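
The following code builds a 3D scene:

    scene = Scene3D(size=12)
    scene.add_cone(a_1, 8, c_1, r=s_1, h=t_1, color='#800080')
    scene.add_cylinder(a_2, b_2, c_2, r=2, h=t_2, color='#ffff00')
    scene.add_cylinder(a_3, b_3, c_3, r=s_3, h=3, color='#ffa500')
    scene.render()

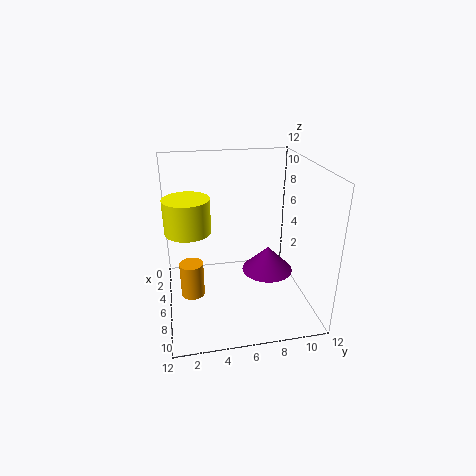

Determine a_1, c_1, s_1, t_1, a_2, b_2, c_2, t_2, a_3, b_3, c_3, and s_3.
a_1 = 8; c_1 = 4; s_1 = 2; t_1 = 2; a_2 = 4; b_2 = 2; c_2 = 6; t_2 = 3; a_3 = 6; b_3 = 2; c_3 = 1; s_3 = 1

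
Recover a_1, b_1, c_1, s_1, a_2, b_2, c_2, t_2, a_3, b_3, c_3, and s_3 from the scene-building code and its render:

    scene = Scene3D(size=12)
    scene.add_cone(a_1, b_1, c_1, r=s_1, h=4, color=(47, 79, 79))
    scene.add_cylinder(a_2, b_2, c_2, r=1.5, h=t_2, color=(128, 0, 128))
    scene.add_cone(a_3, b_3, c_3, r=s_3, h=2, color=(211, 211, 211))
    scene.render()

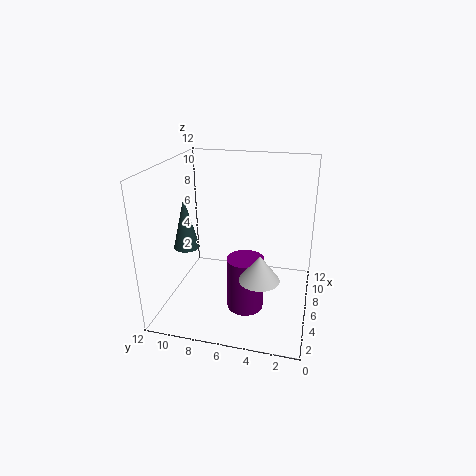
a_1 = 3.5
b_1 = 9.5
c_1 = 6
s_1 = 1
a_2 = 4.5
b_2 = 5
c_2 = 0.5
t_2 = 4.5
a_3 = 2.5
b_3 = 3.5
c_3 = 4.5
s_3 = 1.5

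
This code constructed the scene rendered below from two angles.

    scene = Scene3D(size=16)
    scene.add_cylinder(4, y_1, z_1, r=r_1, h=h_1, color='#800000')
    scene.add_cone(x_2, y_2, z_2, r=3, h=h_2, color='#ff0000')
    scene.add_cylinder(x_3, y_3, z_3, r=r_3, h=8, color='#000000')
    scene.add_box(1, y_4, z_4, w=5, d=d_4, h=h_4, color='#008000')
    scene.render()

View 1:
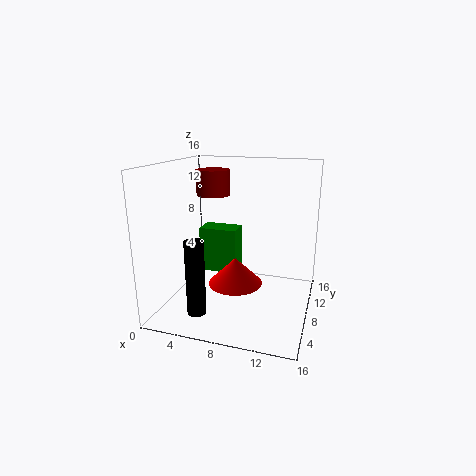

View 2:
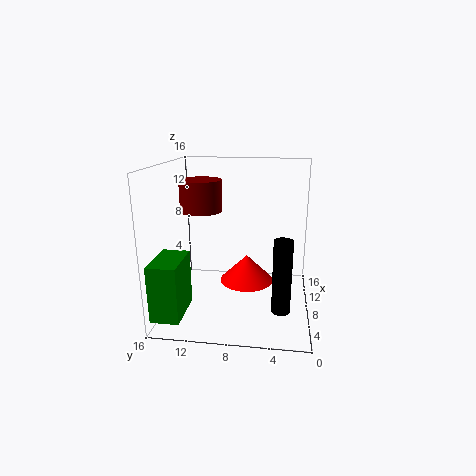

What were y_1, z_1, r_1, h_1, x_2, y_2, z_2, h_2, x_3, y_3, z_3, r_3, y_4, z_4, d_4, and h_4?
y_1 = 11
z_1 = 12
r_1 = 2
h_1 = 3
x_2 = 8
y_2 = 7
z_2 = 3
h_2 = 3
x_3 = 5
y_3 = 3
z_3 = 1
r_3 = 1
y_4 = 13
z_4 = 1
d_4 = 3
h_4 = 6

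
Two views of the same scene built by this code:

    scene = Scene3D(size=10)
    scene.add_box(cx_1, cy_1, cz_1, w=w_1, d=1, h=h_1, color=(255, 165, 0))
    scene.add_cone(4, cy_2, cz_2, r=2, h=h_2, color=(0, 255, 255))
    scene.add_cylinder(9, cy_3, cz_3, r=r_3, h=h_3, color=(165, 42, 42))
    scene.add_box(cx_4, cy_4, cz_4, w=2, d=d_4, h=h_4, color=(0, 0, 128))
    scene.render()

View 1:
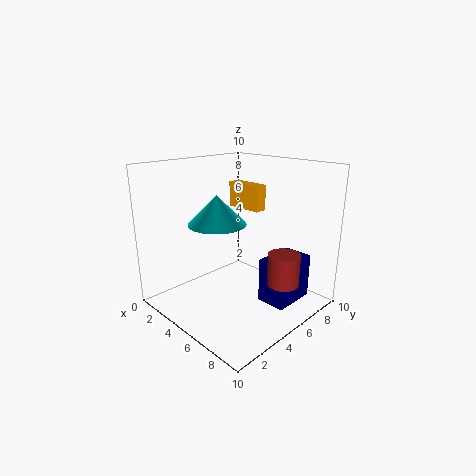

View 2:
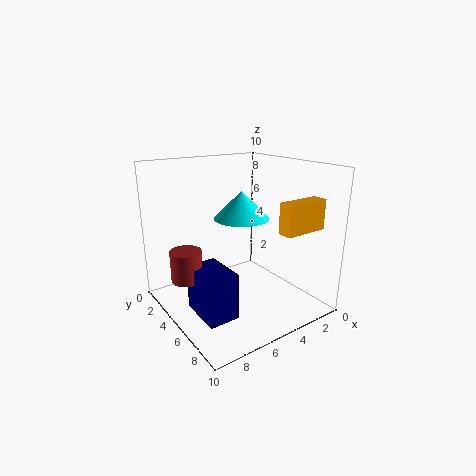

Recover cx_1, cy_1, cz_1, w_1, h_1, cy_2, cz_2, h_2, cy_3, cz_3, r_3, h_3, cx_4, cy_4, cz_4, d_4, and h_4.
cx_1 = 1
cy_1 = 8
cz_1 = 6
w_1 = 3
h_1 = 2
cy_2 = 4
cz_2 = 6
h_2 = 2
cy_3 = 5
cz_3 = 3
r_3 = 1
h_3 = 2
cx_4 = 7
cy_4 = 5
cz_4 = 1
d_4 = 3
h_4 = 3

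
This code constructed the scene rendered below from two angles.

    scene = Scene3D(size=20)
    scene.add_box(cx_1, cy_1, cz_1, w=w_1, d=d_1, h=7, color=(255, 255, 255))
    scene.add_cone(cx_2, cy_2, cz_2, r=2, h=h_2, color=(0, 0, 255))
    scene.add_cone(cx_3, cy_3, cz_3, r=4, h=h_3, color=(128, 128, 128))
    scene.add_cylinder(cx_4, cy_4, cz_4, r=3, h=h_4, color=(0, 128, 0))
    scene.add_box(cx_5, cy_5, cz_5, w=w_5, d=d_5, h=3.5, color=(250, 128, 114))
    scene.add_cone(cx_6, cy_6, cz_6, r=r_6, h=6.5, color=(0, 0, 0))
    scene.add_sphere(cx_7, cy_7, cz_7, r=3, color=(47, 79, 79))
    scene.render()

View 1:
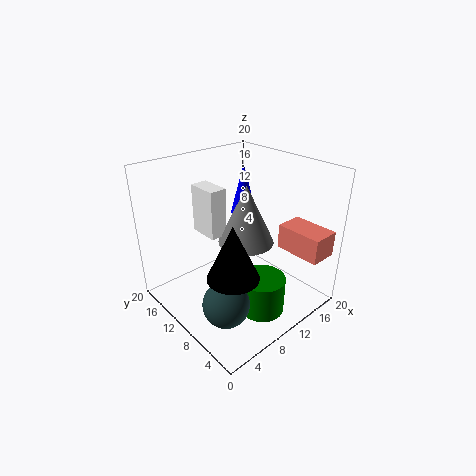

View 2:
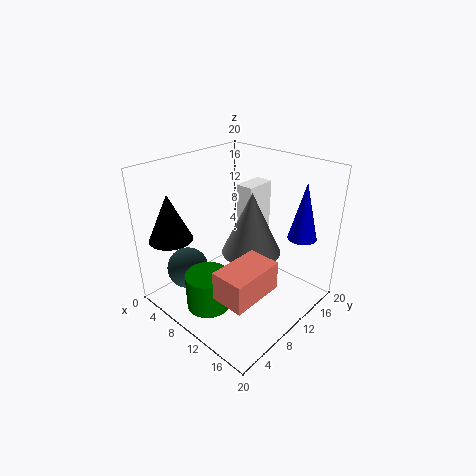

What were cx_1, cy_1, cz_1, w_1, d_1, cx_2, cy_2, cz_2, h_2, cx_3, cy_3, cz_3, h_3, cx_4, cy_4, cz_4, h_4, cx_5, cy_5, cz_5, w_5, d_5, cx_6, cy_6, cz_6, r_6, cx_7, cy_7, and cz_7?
cx_1 = 7.5; cy_1 = 12.5; cz_1 = 9.5; w_1 = 2.5; d_1 = 4.5; cx_2 = 16.5; cy_2 = 16; cz_2 = 10; h_2 = 8; cx_3 = 12; cy_3 = 10.5; cz_3 = 8.5; h_3 = 8.5; cx_4 = 9.5; cy_4 = 4.5; cz_4 = 1.5; h_4 = 5; cx_5 = 15; cy_5 = 0.5; cz_5 = 8; w_5 = 4; d_5 = 6.5; cx_6 = 3.5; cy_6 = 3.5; cz_6 = 10; r_6 = 3; cx_7 = 4; cy_7 = 5.5; cz_7 = 4.5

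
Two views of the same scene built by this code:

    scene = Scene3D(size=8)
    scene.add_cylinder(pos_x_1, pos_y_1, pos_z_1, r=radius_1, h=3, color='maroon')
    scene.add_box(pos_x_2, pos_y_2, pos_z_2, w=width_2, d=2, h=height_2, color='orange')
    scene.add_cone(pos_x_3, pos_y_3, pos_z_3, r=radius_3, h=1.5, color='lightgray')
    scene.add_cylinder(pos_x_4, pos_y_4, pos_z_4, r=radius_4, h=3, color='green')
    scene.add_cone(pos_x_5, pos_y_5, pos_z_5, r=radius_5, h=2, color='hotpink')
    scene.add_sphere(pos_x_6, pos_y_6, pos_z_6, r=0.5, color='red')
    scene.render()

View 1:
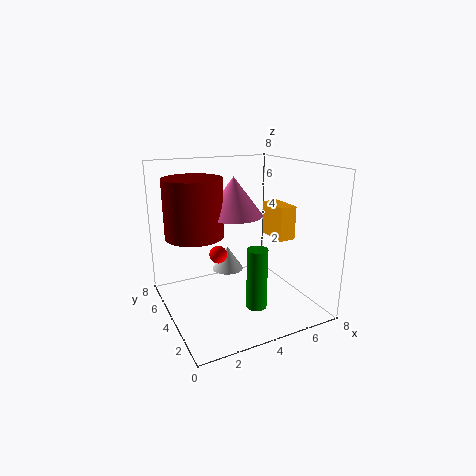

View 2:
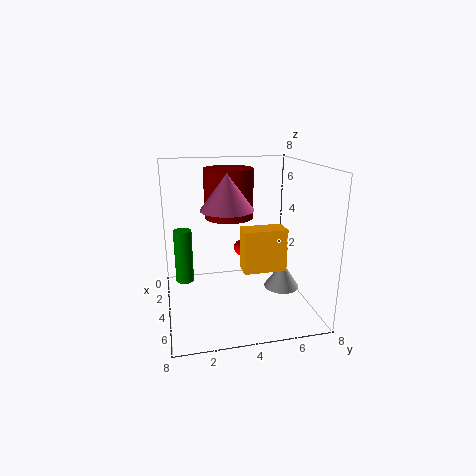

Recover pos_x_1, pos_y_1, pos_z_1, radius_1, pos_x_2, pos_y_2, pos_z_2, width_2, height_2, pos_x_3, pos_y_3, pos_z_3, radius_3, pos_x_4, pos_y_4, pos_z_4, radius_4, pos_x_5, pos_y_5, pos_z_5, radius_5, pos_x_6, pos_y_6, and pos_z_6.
pos_x_1 = 1.5, pos_y_1 = 4, pos_z_1 = 4.5, radius_1 = 1.5, pos_x_2 = 6.5, pos_y_2 = 3.5, pos_z_2 = 3.5, width_2 = 1, height_2 = 2, pos_x_3 = 4.5, pos_y_3 = 6.5, pos_z_3 = 1, radius_3 = 1, pos_x_4 = 3.5, pos_y_4 = 1, pos_z_4 = 1.5, radius_4 = 0.5, pos_x_5 = 3.5, pos_y_5 = 3.5, pos_z_5 = 5.5, radius_5 = 1.5, pos_x_6 = 3, pos_y_6 = 4.5, pos_z_6 = 3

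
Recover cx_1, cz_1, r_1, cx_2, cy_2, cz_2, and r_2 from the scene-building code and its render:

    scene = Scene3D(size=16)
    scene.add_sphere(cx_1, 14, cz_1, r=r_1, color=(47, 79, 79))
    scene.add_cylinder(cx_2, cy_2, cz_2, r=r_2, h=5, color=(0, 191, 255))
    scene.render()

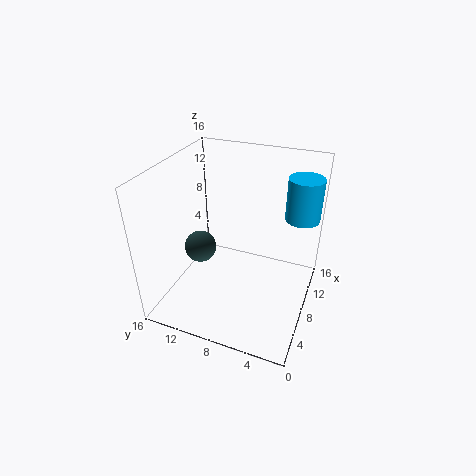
cx_1 = 10, cz_1 = 4, r_1 = 2, cx_2 = 13, cy_2 = 2, cz_2 = 9, r_2 = 2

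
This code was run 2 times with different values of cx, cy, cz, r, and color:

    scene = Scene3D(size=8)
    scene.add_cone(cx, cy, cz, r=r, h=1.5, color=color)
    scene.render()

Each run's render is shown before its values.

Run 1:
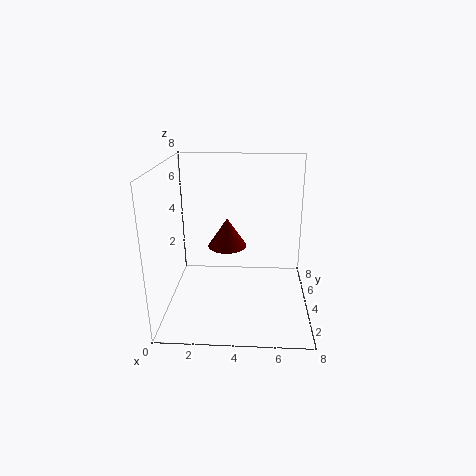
cx = 3.5; cy = 3; cz = 4; r = 1; color = 'maroon'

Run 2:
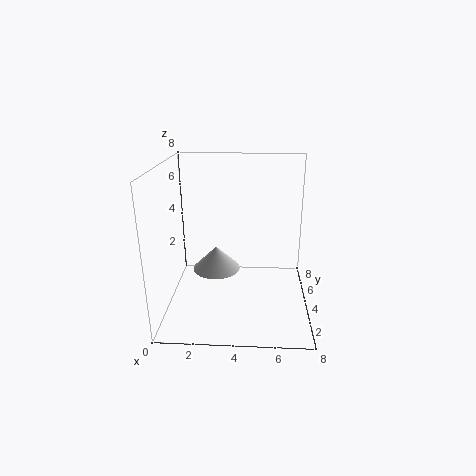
cx = 2.5; cy = 6; cz = 1; r = 1.5; color = 'lightgray'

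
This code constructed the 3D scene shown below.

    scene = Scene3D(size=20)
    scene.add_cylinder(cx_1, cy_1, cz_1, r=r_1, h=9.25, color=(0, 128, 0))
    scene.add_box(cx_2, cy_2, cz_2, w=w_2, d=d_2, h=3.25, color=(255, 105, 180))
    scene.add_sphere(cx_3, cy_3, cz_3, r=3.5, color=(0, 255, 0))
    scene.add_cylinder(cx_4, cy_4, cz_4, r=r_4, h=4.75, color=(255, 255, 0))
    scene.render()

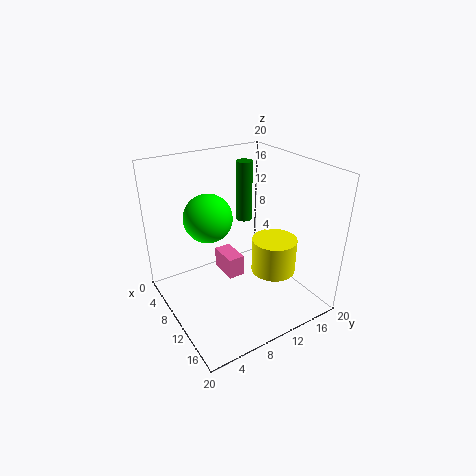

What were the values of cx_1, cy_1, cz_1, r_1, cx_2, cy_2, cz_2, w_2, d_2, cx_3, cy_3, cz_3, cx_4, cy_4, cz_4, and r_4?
cx_1 = 4.25, cy_1 = 14.75, cz_1 = 9.5, r_1 = 1.25, cx_2 = 4, cy_2 = 9.5, cz_2 = 2.25, w_2 = 4.5, d_2 = 2.5, cx_3 = 6, cy_3 = 7.5, cz_3 = 12, cx_4 = 14, cy_4 = 13.25, cz_4 = 6, r_4 = 3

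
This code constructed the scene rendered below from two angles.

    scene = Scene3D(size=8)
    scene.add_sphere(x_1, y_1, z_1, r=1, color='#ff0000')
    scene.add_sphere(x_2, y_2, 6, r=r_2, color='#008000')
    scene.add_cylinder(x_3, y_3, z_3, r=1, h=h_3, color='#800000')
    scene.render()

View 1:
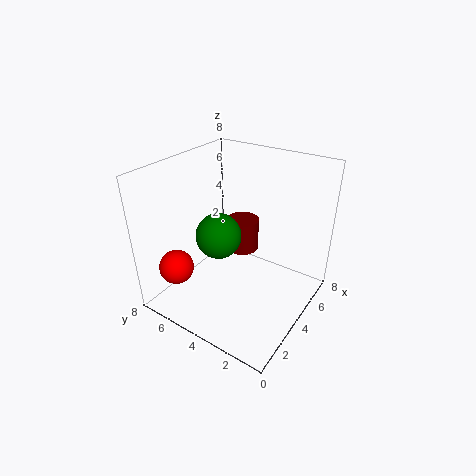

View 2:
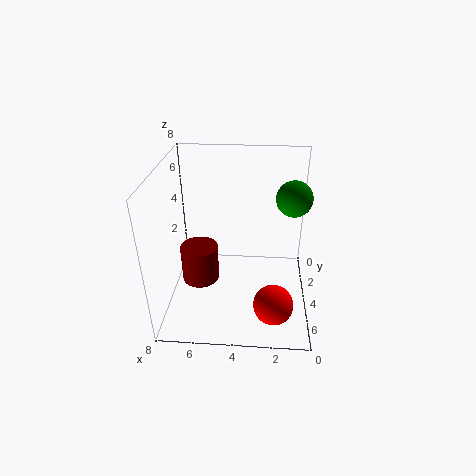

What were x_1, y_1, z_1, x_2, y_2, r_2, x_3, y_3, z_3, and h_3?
x_1 = 2, y_1 = 7, z_1 = 2, x_2 = 1, y_2 = 3, r_2 = 1, x_3 = 6, y_3 = 5, z_3 = 2, h_3 = 2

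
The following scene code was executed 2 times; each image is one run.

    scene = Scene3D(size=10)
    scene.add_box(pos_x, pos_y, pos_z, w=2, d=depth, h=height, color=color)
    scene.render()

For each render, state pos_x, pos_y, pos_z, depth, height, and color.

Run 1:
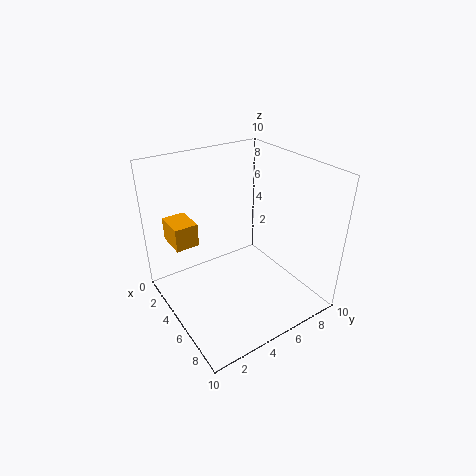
pos_x = 3; pos_y = 0.5; pos_z = 5.5; depth = 1.5; height = 1.5; color = 'orange'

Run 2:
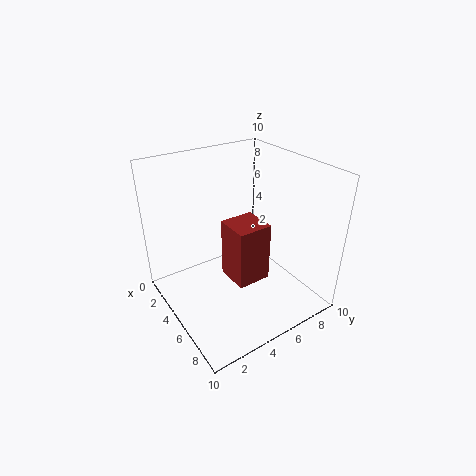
pos_x = 7; pos_y = 2.5; pos_z = 4.5; depth = 2; height = 3.5; color = 'brown'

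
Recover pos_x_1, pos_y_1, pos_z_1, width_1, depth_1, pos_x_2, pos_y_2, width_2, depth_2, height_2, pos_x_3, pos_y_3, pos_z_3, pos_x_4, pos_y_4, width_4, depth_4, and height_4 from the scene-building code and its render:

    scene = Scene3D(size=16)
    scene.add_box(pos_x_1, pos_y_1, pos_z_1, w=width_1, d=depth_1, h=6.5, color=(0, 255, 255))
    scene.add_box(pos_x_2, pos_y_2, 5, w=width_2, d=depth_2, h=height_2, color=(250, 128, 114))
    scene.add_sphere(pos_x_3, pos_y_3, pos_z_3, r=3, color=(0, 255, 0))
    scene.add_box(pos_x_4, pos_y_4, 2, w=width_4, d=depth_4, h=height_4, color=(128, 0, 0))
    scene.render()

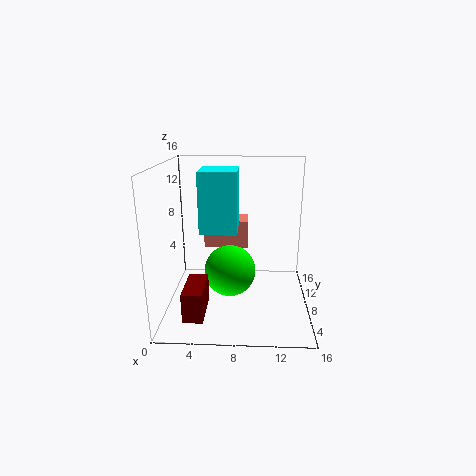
pos_x_1 = 4, pos_y_1 = 6, pos_z_1 = 9, width_1 = 4, depth_1 = 4.5, pos_x_2 = 3.5, pos_y_2 = 12.5, width_2 = 5.5, depth_2 = 3.5, height_2 = 3.5, pos_x_3 = 7, pos_y_3 = 9, pos_z_3 = 3.5, pos_x_4 = 3, pos_y_4 = 0.5, width_4 = 2, depth_4 = 4.5, height_4 = 3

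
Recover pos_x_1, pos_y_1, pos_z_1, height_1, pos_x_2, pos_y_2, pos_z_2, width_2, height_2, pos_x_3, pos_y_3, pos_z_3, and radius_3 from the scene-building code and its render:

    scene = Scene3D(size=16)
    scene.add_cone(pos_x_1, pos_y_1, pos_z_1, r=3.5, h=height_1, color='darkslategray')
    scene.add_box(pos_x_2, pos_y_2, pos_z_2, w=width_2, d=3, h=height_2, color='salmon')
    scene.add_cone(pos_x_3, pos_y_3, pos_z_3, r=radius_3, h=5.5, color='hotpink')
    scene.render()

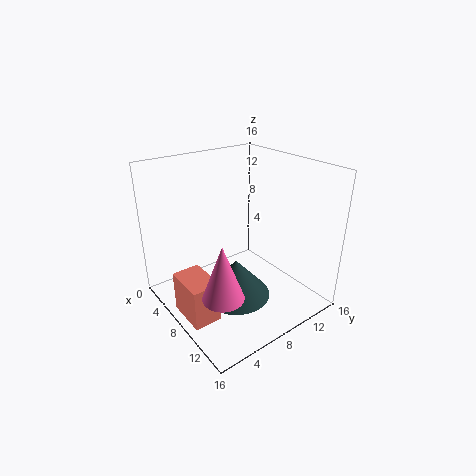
pos_x_1 = 11, pos_y_1 = 5.5, pos_z_1 = 3.5, height_1 = 4, pos_x_2 = 6.5, pos_y_2 = 0.5, pos_z_2 = 1, width_2 = 4.5, height_2 = 4.5, pos_x_3 = 13, pos_y_3 = 2.5, pos_z_3 = 5.5, radius_3 = 2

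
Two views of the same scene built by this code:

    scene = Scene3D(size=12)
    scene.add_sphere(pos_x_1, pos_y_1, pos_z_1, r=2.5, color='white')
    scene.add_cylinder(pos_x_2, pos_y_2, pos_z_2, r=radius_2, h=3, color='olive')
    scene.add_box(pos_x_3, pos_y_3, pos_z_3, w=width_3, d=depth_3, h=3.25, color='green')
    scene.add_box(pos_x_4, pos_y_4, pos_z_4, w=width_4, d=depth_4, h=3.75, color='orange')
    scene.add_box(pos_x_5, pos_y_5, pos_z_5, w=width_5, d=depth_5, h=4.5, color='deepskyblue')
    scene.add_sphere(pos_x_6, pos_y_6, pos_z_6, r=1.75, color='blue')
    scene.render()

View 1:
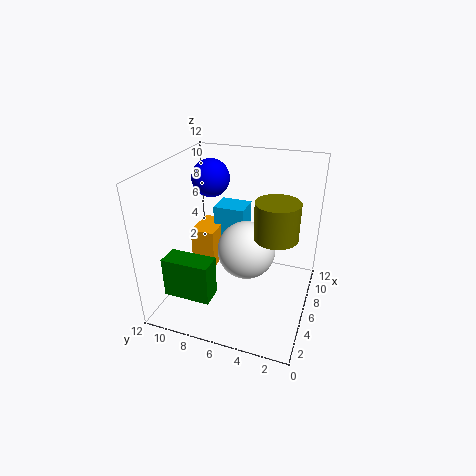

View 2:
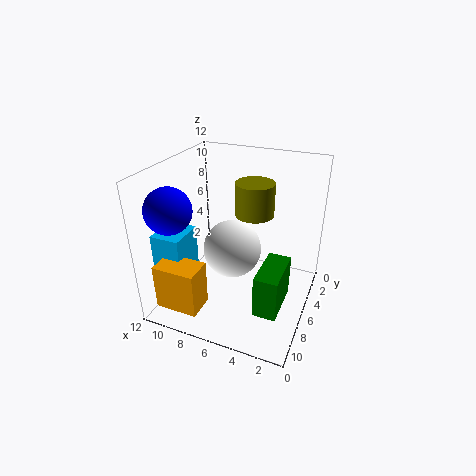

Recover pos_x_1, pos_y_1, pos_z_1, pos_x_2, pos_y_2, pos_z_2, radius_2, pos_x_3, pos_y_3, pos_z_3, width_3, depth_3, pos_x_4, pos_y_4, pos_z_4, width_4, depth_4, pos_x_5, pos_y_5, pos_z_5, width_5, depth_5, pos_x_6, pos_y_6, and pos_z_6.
pos_x_1 = 6.75; pos_y_1 = 5.5; pos_z_1 = 4.5; pos_x_2 = 5.75; pos_y_2 = 2.75; pos_z_2 = 6.75; radius_2 = 1.75; pos_x_3 = 1.25; pos_y_3 = 6.75; pos_z_3 = 2.5; width_3 = 1.75; depth_3 = 3.75; pos_x_4 = 7.5; pos_y_4 = 9; pos_z_4 = 1.25; width_4 = 3.5; depth_4 = 2.25; pos_x_5 = 9.5; pos_y_5 = 6.75; pos_z_5 = 2.25; width_5 = 2.5; depth_5 = 3; pos_x_6 = 9.75; pos_y_6 = 10; pos_z_6 = 9.5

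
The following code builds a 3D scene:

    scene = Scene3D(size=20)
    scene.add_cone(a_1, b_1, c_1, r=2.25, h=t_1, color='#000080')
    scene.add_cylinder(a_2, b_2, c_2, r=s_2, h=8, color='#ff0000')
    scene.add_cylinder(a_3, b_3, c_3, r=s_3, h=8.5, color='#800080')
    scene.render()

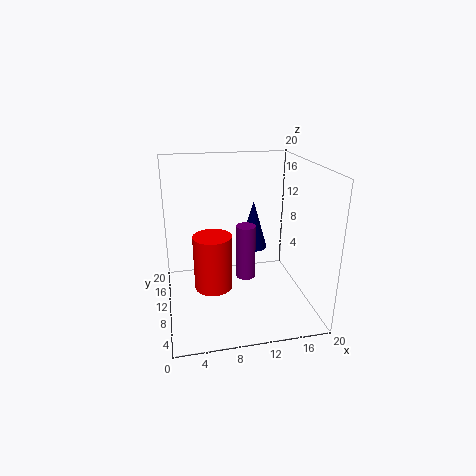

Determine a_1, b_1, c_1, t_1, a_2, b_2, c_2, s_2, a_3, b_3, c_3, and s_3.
a_1 = 14; b_1 = 16.75; c_1 = 5.25; t_1 = 7.75; a_2 = 6.5; b_2 = 10.75; c_2 = 2.25; s_2 = 2.75; a_3 = 12; b_3 = 13.5; c_3 = 1.75; s_3 = 1.5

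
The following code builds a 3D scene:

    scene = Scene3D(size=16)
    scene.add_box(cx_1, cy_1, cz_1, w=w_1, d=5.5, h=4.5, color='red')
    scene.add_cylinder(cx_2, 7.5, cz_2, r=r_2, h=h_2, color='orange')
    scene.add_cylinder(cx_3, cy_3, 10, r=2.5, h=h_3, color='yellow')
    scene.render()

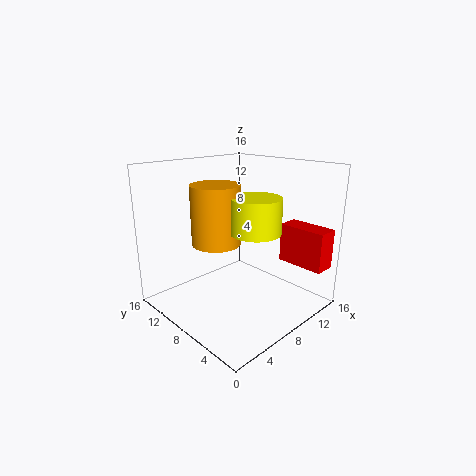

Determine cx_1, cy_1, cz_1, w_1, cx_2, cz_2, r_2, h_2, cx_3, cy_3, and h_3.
cx_1 = 13
cy_1 = 0.5
cz_1 = 4.5
w_1 = 2.5
cx_2 = 4.5
cz_2 = 8.5
r_2 = 2.5
h_2 = 6
cx_3 = 6.5
cy_3 = 4
h_3 = 3.5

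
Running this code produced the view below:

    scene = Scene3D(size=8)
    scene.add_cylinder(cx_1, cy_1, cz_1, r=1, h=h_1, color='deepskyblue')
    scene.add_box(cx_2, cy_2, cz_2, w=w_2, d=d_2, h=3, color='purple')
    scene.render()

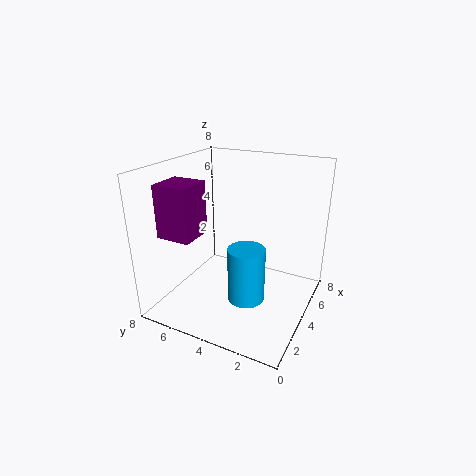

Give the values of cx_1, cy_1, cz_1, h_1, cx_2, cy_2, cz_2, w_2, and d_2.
cx_1 = 3
cy_1 = 3
cz_1 = 1
h_1 = 3
cx_2 = 2
cy_2 = 6
cz_2 = 4
w_2 = 2
d_2 = 2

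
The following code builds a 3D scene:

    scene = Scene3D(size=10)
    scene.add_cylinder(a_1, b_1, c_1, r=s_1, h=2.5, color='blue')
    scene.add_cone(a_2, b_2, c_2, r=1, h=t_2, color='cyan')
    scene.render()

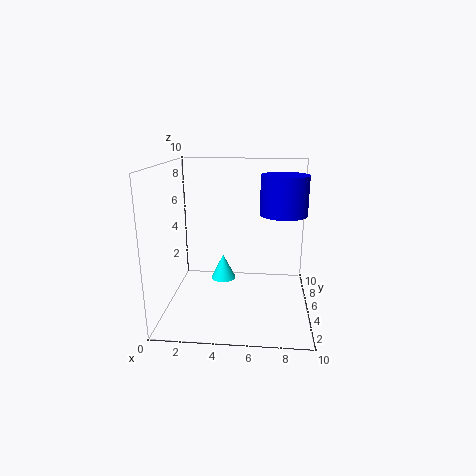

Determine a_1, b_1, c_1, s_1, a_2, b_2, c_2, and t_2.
a_1 = 8, b_1 = 4, c_1 = 7, s_1 = 1.5, a_2 = 3.5, b_2 = 8, c_2 = 0.5, t_2 = 2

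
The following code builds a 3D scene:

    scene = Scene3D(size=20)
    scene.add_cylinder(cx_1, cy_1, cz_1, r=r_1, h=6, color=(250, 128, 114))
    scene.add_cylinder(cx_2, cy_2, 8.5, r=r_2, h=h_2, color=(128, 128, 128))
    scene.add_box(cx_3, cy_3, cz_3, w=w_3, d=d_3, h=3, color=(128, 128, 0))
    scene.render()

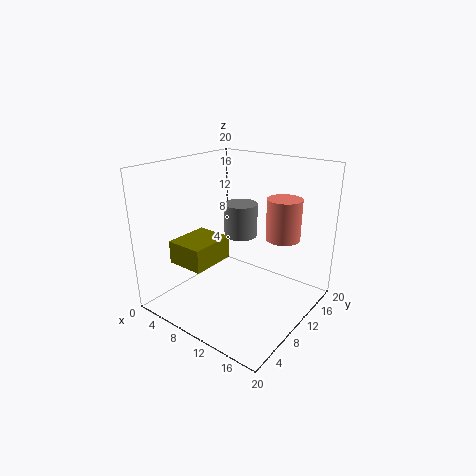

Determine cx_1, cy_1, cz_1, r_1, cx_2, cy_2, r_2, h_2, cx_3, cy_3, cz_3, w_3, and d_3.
cx_1 = 14, cy_1 = 15.5, cz_1 = 9, r_1 = 2.5, cx_2 = 7.5, cy_2 = 14, r_2 = 2.5, h_2 = 5, cx_3 = 5, cy_3 = 2, cz_3 = 8, w_3 = 5, d_3 = 6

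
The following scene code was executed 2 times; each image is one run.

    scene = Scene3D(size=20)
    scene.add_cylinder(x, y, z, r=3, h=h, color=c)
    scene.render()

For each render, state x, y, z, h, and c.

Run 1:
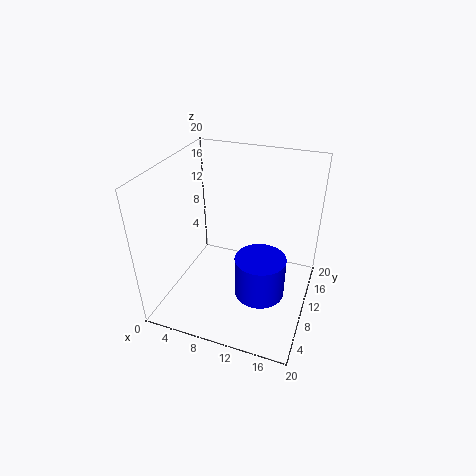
x = 15; y = 4; z = 7; h = 5; c = 'blue'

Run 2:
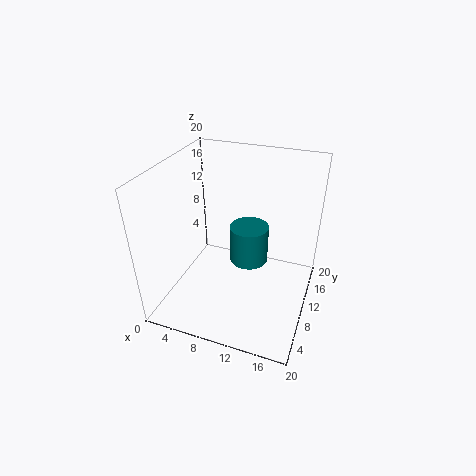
x = 10; y = 15; z = 3; h = 6; c = 'teal'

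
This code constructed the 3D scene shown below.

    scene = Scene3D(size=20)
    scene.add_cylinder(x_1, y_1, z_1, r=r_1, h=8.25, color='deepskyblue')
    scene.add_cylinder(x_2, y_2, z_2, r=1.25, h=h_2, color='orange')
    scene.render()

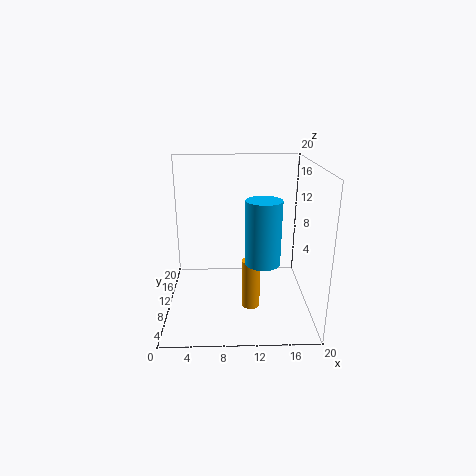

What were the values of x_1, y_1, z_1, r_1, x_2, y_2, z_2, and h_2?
x_1 = 13, y_1 = 5.75, z_1 = 8.25, r_1 = 2.25, x_2 = 11.75, y_2 = 8, z_2 = 0.5, h_2 = 7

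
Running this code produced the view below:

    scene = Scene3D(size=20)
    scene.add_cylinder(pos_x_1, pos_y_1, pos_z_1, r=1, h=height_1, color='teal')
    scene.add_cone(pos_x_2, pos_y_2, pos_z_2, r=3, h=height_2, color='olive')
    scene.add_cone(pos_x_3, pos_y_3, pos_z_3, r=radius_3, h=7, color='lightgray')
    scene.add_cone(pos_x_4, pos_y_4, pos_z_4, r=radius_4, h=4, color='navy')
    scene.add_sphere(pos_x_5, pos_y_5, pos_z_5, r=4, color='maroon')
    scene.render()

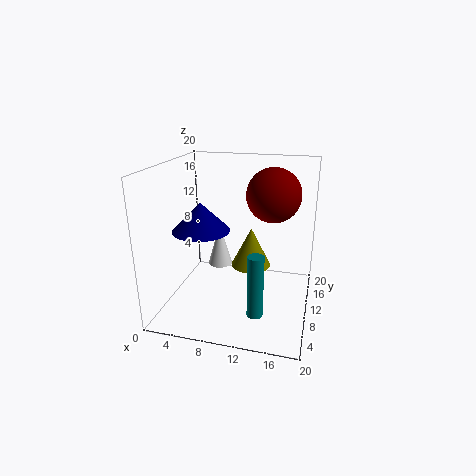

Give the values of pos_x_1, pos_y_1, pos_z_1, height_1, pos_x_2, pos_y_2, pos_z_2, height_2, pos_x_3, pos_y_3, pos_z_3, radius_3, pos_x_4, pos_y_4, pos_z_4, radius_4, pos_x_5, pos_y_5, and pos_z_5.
pos_x_1 = 14
pos_y_1 = 3
pos_z_1 = 3
height_1 = 8
pos_x_2 = 11
pos_y_2 = 14
pos_z_2 = 4
height_2 = 6
pos_x_3 = 5
pos_y_3 = 17
pos_z_3 = 2
radius_3 = 2
pos_x_4 = 5
pos_y_4 = 9
pos_z_4 = 11
radius_4 = 4
pos_x_5 = 14
pos_y_5 = 15
pos_z_5 = 15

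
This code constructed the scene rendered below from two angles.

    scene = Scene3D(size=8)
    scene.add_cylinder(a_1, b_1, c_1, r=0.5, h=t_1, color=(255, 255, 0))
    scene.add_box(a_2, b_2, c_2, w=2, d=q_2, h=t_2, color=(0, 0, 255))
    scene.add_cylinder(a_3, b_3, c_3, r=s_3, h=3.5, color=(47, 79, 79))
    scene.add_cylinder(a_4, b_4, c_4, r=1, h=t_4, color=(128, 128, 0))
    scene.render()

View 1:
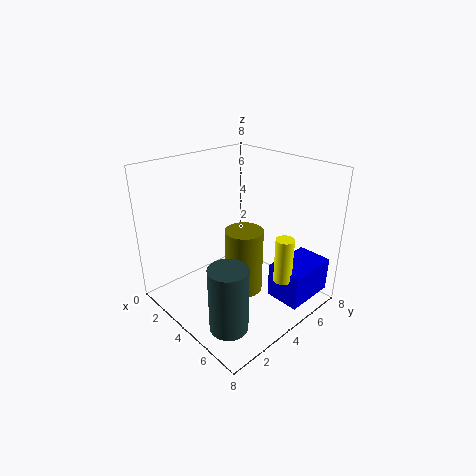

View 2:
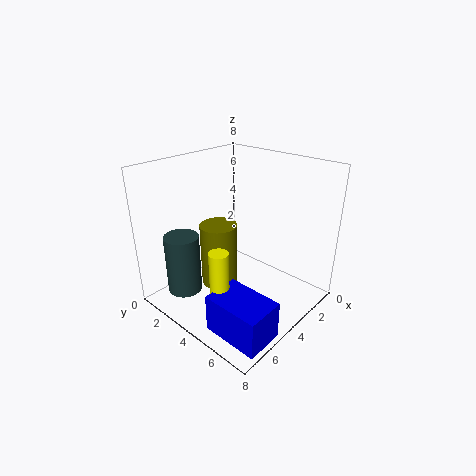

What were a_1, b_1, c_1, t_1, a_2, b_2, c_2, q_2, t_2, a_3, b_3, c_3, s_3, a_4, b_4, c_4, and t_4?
a_1 = 6.5; b_1 = 5; c_1 = 2; t_1 = 2.5; a_2 = 5.5; b_2 = 5; c_2 = 0.5; q_2 = 3; t_2 = 2; a_3 = 6; b_3 = 1.5; c_3 = 0.5; s_3 = 1; a_4 = 5; b_4 = 3.5; c_4 = 1.5; t_4 = 3.5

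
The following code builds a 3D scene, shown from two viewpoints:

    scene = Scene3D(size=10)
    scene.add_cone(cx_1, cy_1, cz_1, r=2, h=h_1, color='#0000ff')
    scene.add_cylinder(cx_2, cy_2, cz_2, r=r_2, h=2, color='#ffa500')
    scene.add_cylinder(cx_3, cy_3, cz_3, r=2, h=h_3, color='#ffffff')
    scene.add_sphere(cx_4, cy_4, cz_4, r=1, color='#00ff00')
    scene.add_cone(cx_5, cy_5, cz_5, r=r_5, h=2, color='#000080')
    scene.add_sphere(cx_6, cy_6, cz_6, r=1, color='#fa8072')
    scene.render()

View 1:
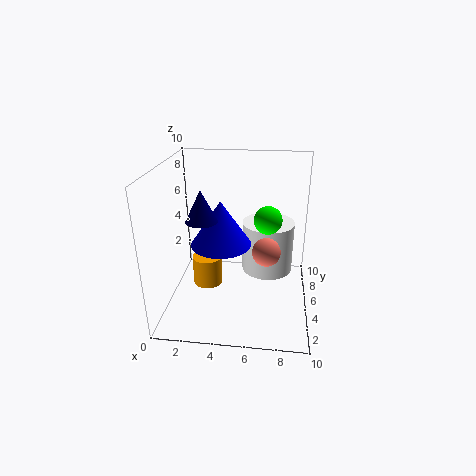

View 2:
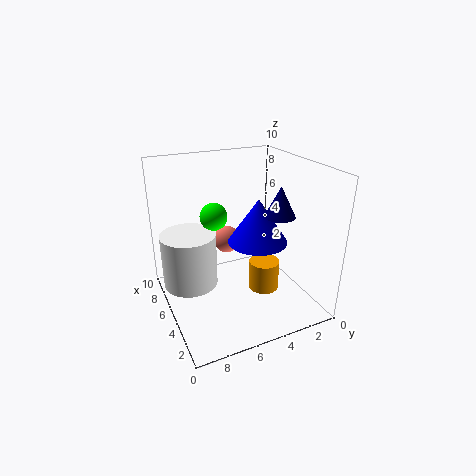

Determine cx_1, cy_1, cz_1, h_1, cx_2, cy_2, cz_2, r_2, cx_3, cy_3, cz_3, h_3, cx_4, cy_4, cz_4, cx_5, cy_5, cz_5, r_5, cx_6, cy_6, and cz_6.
cx_1 = 4, cy_1 = 4, cz_1 = 5, h_1 = 3, cx_2 = 3, cy_2 = 4, cz_2 = 2, r_2 = 1, cx_3 = 7, cy_3 = 8, cz_3 = 1, h_3 = 4, cx_4 = 7, cy_4 = 6, cz_4 = 6, cx_5 = 3, cy_5 = 3, cz_5 = 7, r_5 = 1, cx_6 = 7, cy_6 = 5, cz_6 = 4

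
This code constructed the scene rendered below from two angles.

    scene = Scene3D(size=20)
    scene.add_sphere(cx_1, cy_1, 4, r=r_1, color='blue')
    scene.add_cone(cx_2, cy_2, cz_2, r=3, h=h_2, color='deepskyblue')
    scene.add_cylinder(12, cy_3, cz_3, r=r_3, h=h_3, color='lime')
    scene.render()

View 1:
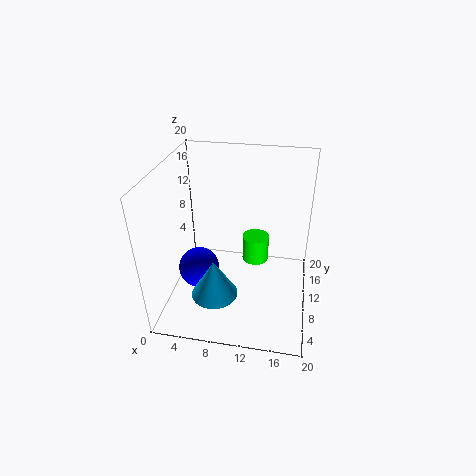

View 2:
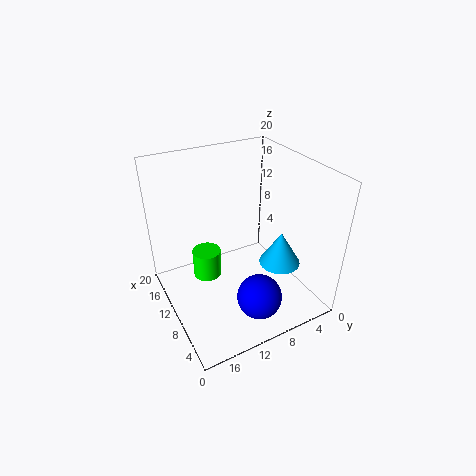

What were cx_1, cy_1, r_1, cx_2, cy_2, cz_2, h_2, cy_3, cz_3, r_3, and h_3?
cx_1 = 4; cy_1 = 10; r_1 = 3; cx_2 = 8; cy_2 = 4; cz_2 = 5; h_2 = 5; cy_3 = 14; cz_3 = 4; r_3 = 2; h_3 = 4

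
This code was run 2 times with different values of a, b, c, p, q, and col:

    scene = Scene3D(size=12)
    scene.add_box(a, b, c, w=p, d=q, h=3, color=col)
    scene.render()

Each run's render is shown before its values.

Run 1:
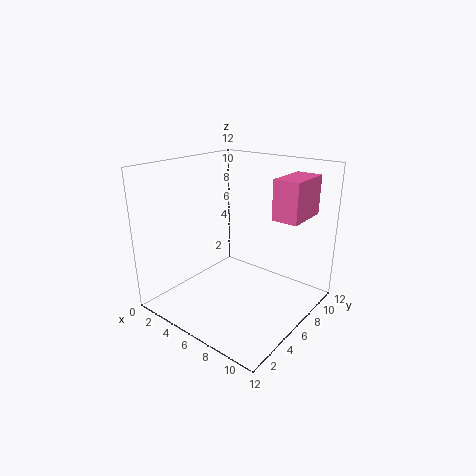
a = 9.5
b = 5.5
c = 8.5
p = 2
q = 3.5
col = 'hotpink'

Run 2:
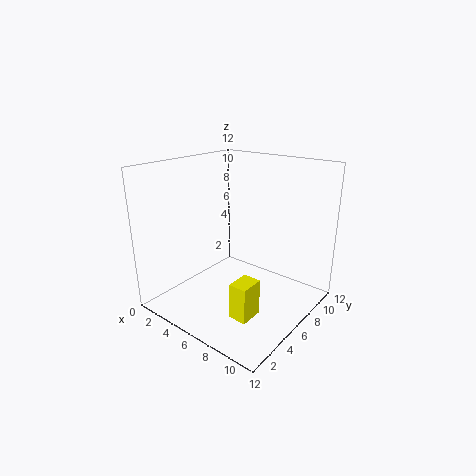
a = 7.5
b = 3
c = 0.5
p = 1.5
q = 2
col = 'yellow'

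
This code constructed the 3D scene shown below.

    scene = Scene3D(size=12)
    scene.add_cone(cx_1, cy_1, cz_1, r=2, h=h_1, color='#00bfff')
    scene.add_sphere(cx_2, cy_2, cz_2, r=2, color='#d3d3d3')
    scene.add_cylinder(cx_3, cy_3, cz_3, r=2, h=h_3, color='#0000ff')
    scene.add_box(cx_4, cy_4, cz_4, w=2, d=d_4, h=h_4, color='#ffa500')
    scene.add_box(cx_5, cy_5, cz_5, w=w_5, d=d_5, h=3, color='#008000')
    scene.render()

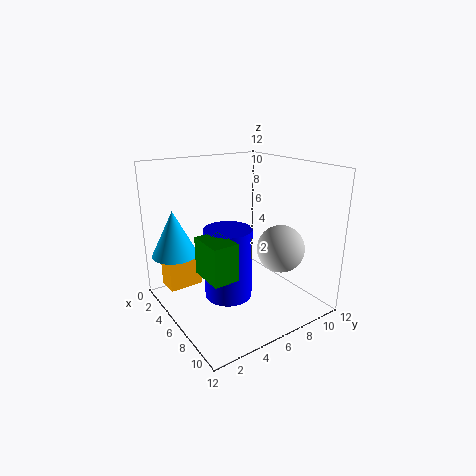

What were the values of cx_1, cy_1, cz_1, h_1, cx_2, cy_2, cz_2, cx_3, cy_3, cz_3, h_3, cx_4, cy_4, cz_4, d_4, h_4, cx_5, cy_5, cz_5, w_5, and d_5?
cx_1 = 2; cy_1 = 2; cz_1 = 4; h_1 = 4; cx_2 = 8; cy_2 = 9; cz_2 = 5; cx_3 = 6; cy_3 = 5; cz_3 = 1; h_3 = 6; cx_4 = 1; cy_4 = 1; cz_4 = 1; d_4 = 3; h_4 = 3; cx_5 = 6; cy_5 = 2; cz_5 = 4; w_5 = 3; d_5 = 2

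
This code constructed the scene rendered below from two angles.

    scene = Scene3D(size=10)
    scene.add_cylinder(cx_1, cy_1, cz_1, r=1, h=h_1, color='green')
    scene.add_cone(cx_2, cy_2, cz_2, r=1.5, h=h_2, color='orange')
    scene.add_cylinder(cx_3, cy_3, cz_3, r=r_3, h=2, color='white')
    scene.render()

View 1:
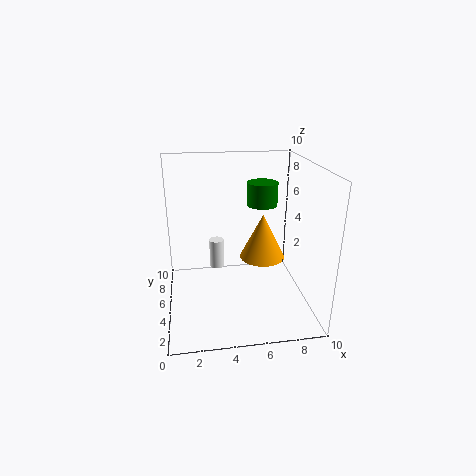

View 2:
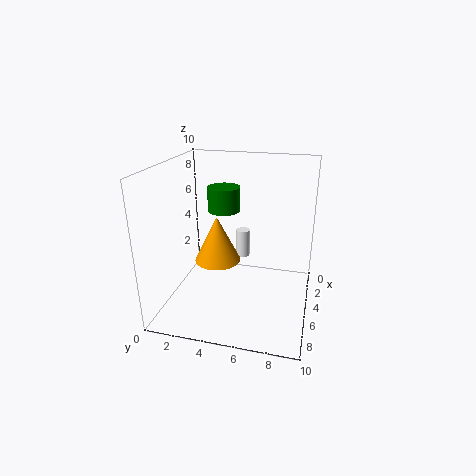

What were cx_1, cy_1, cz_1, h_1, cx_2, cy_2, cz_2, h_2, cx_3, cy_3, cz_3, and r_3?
cx_1 = 6.5, cy_1 = 4.5, cz_1 = 7.5, h_1 = 1.5, cx_2 = 6.5, cy_2 = 4, cz_2 = 4, h_2 = 3, cx_3 = 3.5, cy_3 = 5, cz_3 = 3, r_3 = 0.5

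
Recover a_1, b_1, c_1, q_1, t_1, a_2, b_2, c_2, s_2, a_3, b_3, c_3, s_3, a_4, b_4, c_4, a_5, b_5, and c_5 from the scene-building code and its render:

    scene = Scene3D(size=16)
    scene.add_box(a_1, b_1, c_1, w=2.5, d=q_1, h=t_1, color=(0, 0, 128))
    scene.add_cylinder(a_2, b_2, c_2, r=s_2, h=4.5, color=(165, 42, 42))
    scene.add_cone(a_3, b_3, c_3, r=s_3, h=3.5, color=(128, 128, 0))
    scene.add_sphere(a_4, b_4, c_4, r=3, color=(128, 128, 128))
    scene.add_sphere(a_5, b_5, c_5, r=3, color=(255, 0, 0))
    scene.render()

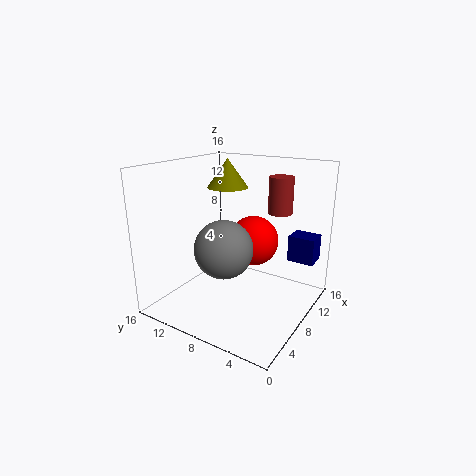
a_1 = 11.5; b_1 = 0.5; c_1 = 5; q_1 = 3; t_1 = 3; a_2 = 14.5; b_2 = 6; c_2 = 9.5; s_2 = 1.5; a_3 = 12; b_3 = 12; c_3 = 12.5; s_3 = 2.5; a_4 = 4.5; b_4 = 7.5; c_4 = 8; a_5 = 11.5; b_5 = 8; c_5 = 6.5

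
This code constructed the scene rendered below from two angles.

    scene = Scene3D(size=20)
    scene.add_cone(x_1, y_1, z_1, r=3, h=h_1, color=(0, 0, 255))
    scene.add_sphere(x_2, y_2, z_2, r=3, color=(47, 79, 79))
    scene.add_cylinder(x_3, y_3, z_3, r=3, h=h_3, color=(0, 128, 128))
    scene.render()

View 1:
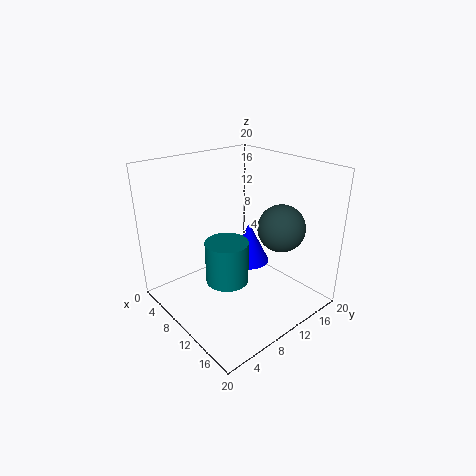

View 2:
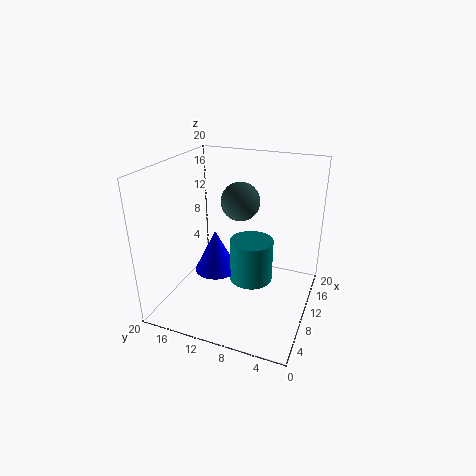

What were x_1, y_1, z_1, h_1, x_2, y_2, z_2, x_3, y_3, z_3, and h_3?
x_1 = 9
y_1 = 13
z_1 = 5
h_1 = 6
x_2 = 16
y_2 = 12
z_2 = 13
x_3 = 10
y_3 = 8
z_3 = 4
h_3 = 6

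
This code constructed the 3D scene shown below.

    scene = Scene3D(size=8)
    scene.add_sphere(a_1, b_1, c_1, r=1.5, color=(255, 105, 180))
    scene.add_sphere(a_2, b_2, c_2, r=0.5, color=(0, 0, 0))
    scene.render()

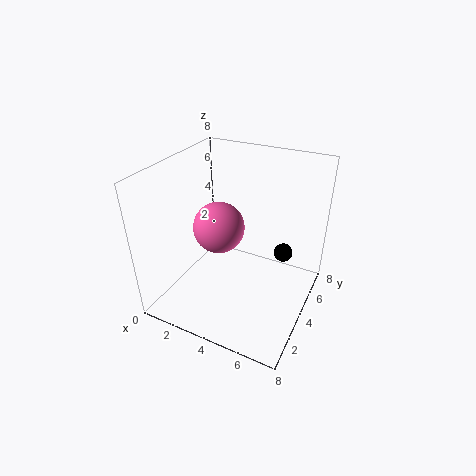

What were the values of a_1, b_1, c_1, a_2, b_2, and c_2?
a_1 = 2.5, b_1 = 4.5, c_1 = 4, a_2 = 6.5, b_2 = 4.5, c_2 = 3.5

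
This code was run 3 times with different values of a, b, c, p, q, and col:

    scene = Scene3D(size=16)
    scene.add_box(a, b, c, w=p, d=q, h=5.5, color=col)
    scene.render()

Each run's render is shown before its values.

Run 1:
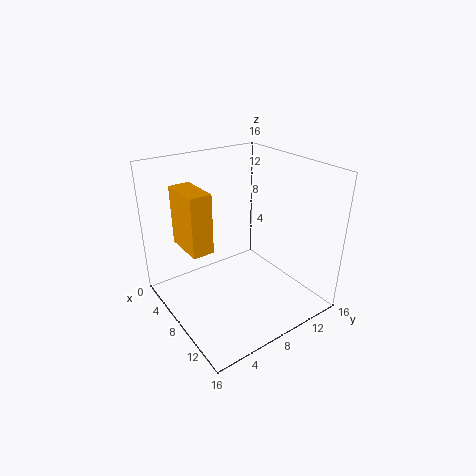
a = 8, b = 0.5, c = 10, p = 4, q = 2, col = 'orange'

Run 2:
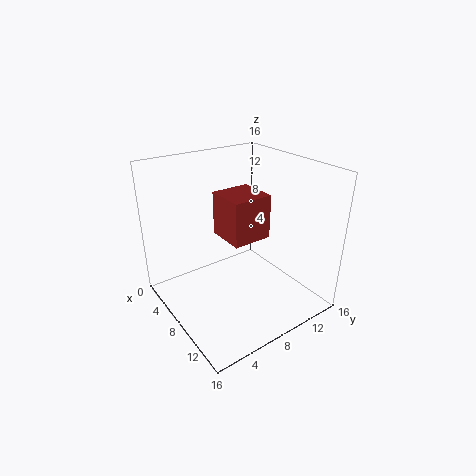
a = 2, b = 8.5, c = 6, p = 5, q = 5, col = 'brown'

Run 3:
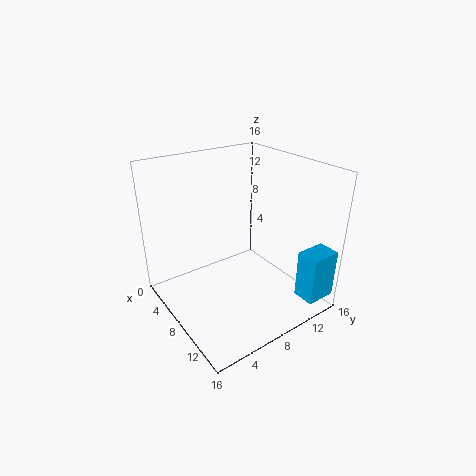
a = 13, b = 12.5, c = 1.5, p = 2.5, q = 3.5, col = 'deepskyblue'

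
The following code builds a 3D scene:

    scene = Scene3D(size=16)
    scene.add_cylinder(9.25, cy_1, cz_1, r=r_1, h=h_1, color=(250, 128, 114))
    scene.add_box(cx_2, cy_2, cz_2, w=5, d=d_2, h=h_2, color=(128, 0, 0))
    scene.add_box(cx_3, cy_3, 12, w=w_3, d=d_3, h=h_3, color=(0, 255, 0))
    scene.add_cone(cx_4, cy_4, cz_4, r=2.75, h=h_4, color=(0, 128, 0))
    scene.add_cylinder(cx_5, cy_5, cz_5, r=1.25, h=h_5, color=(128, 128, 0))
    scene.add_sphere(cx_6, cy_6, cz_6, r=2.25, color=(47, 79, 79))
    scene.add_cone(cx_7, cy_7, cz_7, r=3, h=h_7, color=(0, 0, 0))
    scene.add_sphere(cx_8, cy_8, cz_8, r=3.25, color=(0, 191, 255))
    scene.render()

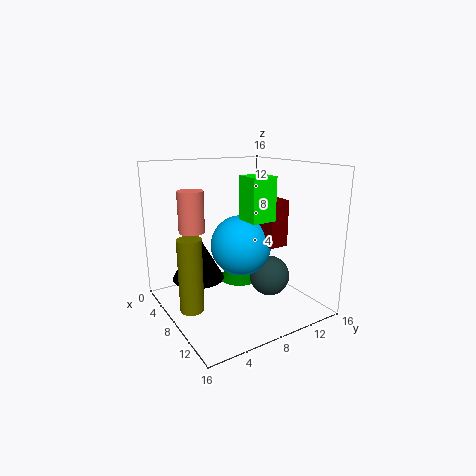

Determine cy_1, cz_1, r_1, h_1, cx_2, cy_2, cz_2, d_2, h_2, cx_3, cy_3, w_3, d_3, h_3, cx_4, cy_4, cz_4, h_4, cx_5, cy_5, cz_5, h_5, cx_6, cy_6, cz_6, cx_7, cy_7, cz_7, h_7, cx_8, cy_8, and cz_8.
cy_1 = 2, cz_1 = 10, r_1 = 1.25, h_1 = 4, cx_2 = 7.75, cy_2 = 9, cz_2 = 8, d_2 = 2, h_2 = 4.75, cx_3 = 13.75, cy_3 = 4.5, w_3 = 2.25, d_3 = 2.25, h_3 = 3.75, cx_4 = 2.75, cy_4 = 11.5, cz_4 = 0.25, h_4 = 2.5, cx_5 = 9, cy_5 = 1.75, cz_5 = 1.5, h_5 = 7.75, cx_6 = 10, cy_6 = 11, cz_6 = 3.5, cx_7 = 4.75, cy_7 = 4.5, cz_7 = 2.75, h_7 = 5.5, cx_8 = 9, cy_8 = 7.75, cz_8 = 7.5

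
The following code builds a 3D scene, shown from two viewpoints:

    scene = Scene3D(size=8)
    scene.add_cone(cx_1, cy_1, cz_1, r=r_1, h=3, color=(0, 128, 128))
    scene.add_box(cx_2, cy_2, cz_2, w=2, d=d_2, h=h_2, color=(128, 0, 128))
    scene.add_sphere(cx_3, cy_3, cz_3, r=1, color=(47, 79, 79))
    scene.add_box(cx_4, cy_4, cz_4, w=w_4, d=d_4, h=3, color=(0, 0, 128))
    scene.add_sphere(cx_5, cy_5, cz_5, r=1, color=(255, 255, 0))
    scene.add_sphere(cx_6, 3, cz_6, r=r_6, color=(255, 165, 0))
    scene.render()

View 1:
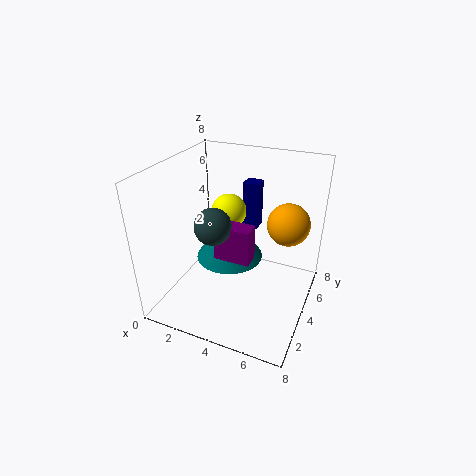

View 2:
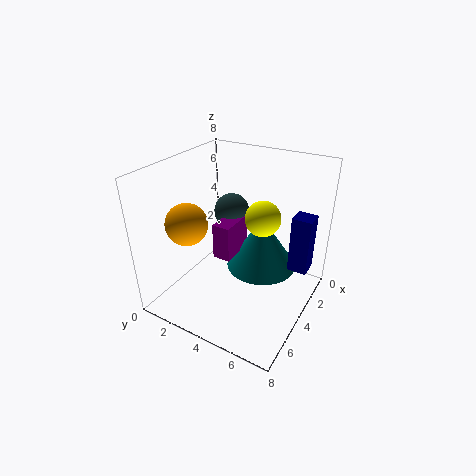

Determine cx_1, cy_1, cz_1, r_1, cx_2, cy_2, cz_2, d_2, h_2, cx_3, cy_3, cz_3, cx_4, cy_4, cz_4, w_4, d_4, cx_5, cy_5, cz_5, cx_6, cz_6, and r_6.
cx_1 = 3; cy_1 = 5; cz_1 = 2; r_1 = 2; cx_2 = 3; cy_2 = 3; cz_2 = 3; d_2 = 1; h_2 = 2; cx_3 = 3; cy_3 = 3; cz_3 = 5; cx_4 = 3; cy_4 = 7; cz_4 = 3; w_4 = 1; d_4 = 1; cx_5 = 3; cy_5 = 5; cz_5 = 5; cx_6 = 7; cz_6 = 6; r_6 = 1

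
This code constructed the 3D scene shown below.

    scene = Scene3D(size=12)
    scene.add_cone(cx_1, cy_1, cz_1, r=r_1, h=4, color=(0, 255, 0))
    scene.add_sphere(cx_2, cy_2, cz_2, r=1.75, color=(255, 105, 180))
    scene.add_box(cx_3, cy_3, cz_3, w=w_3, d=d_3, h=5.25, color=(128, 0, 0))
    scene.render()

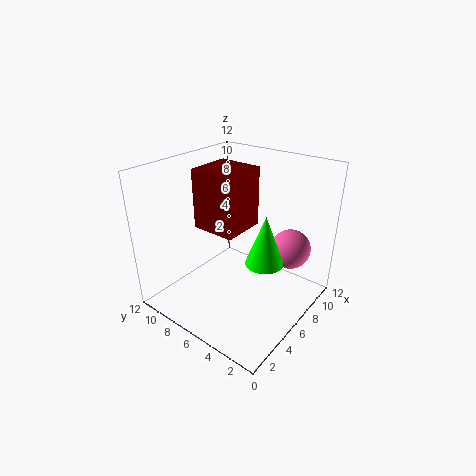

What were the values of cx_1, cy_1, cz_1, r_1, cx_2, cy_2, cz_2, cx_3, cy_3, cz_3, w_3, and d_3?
cx_1 = 5.5, cy_1 = 3, cz_1 = 5, r_1 = 1.5, cx_2 = 9.75, cy_2 = 3, cz_2 = 4.25, cx_3 = 5.25, cy_3 = 6.25, cz_3 = 6, w_3 = 4, d_3 = 4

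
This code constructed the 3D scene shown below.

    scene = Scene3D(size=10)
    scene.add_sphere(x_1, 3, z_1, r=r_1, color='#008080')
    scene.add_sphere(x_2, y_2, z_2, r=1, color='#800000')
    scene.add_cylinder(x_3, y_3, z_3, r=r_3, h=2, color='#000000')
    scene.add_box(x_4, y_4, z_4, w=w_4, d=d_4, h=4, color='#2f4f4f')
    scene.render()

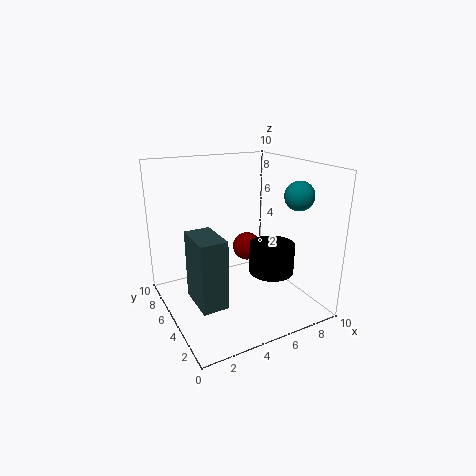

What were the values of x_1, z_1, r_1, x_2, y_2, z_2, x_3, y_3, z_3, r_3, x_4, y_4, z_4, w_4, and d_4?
x_1 = 8.5, z_1 = 8, r_1 = 1, x_2 = 6, y_2 = 5.5, z_2 = 4, x_3 = 6.5, y_3 = 3, z_3 = 3, r_3 = 1.5, x_4 = 0.5, y_4 = 0.5, z_4 = 3, w_4 = 1.5, d_4 = 2.5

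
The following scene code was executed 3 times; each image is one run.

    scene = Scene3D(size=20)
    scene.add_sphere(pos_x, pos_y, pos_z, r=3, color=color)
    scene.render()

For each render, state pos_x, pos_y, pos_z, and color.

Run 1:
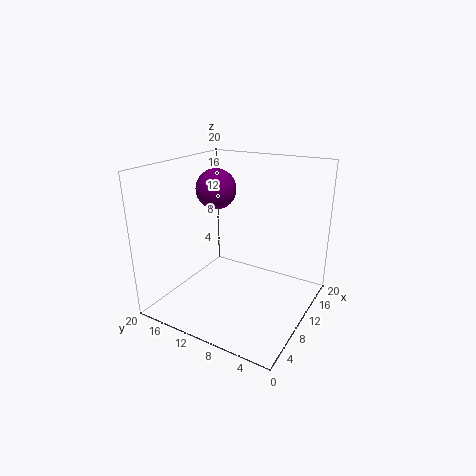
pos_x = 13, pos_y = 15.5, pos_z = 15.5, color = 'purple'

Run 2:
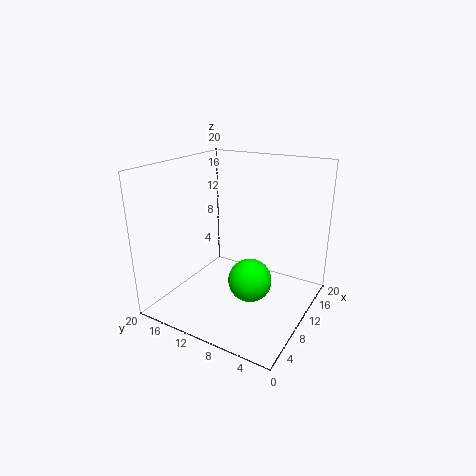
pos_x = 9, pos_y = 7.5, pos_z = 4.5, color = 'lime'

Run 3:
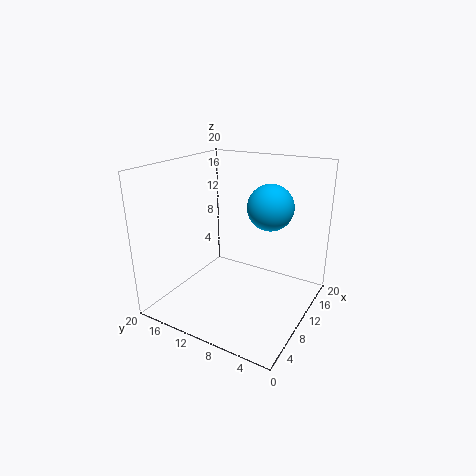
pos_x = 10.5, pos_y = 5.5, pos_z = 15, color = 'deepskyblue'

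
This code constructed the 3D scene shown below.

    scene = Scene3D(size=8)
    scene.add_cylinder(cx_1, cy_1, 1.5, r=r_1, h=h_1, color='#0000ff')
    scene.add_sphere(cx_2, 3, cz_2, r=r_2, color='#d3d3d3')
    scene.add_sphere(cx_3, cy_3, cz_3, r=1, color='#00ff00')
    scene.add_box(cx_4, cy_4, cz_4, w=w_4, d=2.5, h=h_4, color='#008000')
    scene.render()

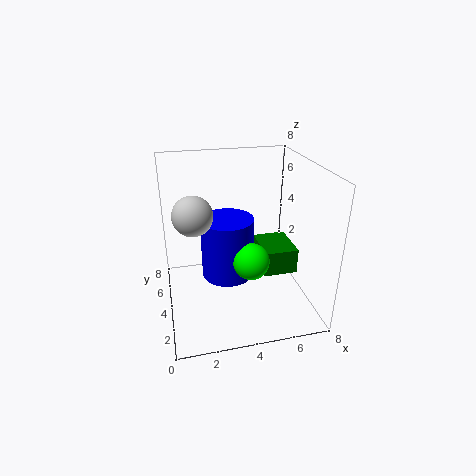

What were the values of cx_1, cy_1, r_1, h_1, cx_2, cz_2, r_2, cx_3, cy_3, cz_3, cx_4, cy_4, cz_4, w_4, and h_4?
cx_1 = 3.5, cy_1 = 4.5, r_1 = 1.5, h_1 = 3.5, cx_2 = 1.5, cz_2 = 6, r_2 = 1, cx_3 = 4.5, cy_3 = 3, cz_3 = 3, cx_4 = 5.5, cy_4 = 3.5, cz_4 = 1.5, w_4 = 2, h_4 = 1.5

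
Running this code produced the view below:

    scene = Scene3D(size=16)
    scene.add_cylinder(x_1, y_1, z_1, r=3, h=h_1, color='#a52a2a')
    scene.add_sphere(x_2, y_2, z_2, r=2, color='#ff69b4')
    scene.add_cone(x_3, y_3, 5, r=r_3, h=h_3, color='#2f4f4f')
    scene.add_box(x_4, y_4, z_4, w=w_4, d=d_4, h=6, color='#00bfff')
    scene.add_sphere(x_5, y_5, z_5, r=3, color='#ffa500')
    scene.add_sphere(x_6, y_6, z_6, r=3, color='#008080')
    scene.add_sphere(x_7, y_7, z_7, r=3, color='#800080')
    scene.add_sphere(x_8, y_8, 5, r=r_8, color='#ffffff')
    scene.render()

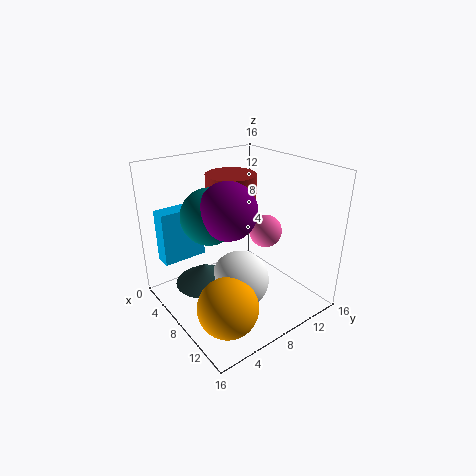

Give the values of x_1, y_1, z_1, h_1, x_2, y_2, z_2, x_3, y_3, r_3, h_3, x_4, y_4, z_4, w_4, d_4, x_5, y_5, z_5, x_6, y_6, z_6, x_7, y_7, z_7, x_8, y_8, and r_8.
x_1 = 4; y_1 = 10; z_1 = 10; h_1 = 4; x_2 = 7; y_2 = 13; z_2 = 7; x_3 = 9; y_3 = 3; r_3 = 3; h_3 = 2; x_4 = 2; y_4 = 1; z_4 = 5; w_4 = 2; d_4 = 5; x_5 = 13; y_5 = 3; z_5 = 4; x_6 = 7; y_6 = 5; z_6 = 11; x_7 = 9; y_7 = 6; z_7 = 12; x_8 = 11; y_8 = 6; r_8 = 3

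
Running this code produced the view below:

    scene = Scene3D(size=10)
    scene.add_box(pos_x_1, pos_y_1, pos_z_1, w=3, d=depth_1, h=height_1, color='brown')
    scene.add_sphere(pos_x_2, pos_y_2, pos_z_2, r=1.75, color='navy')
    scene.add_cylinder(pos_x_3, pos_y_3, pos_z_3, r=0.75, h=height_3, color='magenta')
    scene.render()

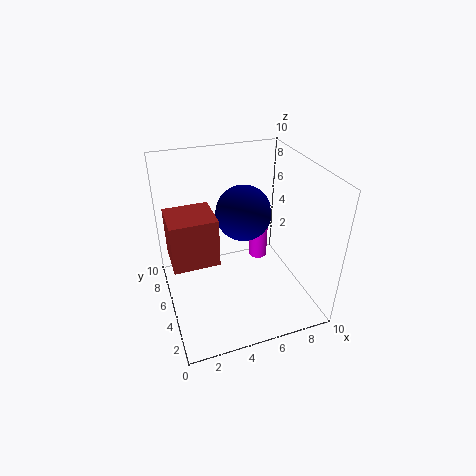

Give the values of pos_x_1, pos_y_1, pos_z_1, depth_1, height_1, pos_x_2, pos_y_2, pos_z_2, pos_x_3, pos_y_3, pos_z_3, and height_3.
pos_x_1 = 0.25; pos_y_1 = 3.5; pos_z_1 = 4.25; depth_1 = 2.75; height_1 = 3.25; pos_x_2 = 5; pos_y_2 = 4; pos_z_2 = 7.5; pos_x_3 = 8; pos_y_3 = 8.25; pos_z_3 = 0.75; height_3 = 2.75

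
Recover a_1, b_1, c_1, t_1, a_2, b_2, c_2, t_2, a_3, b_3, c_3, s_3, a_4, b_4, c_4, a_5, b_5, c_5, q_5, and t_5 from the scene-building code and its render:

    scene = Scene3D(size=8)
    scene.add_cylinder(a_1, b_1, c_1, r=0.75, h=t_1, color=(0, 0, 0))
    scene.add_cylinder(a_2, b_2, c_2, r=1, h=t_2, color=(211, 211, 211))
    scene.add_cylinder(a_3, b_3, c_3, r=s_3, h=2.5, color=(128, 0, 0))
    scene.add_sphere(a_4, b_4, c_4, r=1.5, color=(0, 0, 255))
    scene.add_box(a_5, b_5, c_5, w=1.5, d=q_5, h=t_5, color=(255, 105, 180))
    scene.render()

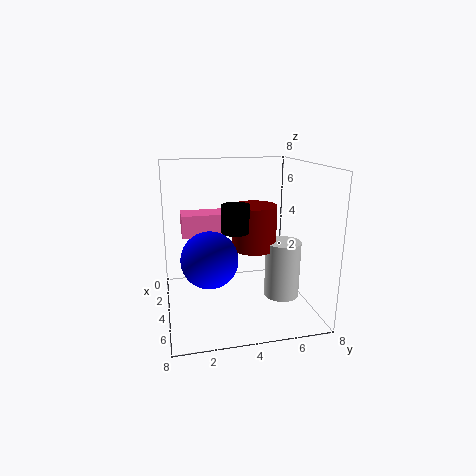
a_1 = 4.5
b_1 = 3.75
c_1 = 4.5
t_1 = 1.5
a_2 = 4.5
b_2 = 6.5
c_2 = 0.5
t_2 = 3.25
a_3 = 3.75
b_3 = 5
c_3 = 3.25
s_3 = 1.25
a_4 = 5
b_4 = 2.25
c_4 = 3.25
a_5 = 2
b_5 = 1
c_5 = 4
q_5 = 2.75
t_5 = 1.25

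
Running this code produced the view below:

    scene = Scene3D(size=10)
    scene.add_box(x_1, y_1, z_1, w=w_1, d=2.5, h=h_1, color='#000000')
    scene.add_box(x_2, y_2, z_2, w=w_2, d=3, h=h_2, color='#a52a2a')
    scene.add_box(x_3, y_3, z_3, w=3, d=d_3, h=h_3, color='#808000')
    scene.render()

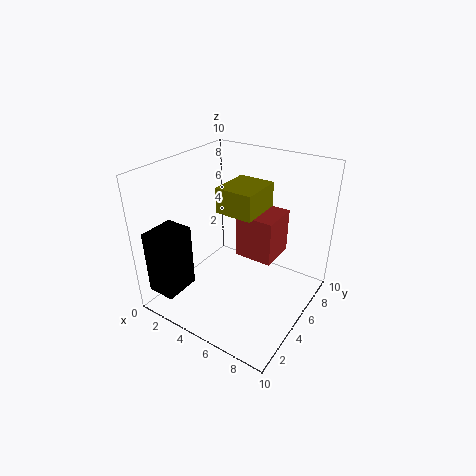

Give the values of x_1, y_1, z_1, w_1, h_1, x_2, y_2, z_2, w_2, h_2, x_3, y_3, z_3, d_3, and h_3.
x_1 = 0.5; y_1 = 0.5; z_1 = 1.5; w_1 = 2; h_1 = 4.5; x_2 = 3.5; y_2 = 7; z_2 = 2; w_2 = 3; h_2 = 3.5; x_3 = 2; y_3 = 6.5; z_3 = 5.5; d_3 = 3.5; h_3 = 2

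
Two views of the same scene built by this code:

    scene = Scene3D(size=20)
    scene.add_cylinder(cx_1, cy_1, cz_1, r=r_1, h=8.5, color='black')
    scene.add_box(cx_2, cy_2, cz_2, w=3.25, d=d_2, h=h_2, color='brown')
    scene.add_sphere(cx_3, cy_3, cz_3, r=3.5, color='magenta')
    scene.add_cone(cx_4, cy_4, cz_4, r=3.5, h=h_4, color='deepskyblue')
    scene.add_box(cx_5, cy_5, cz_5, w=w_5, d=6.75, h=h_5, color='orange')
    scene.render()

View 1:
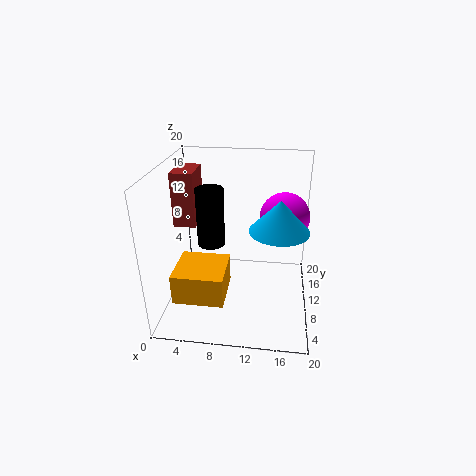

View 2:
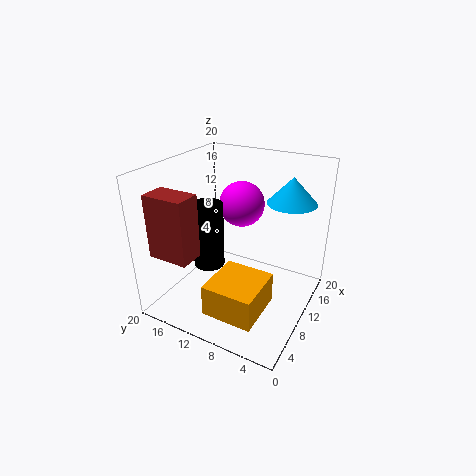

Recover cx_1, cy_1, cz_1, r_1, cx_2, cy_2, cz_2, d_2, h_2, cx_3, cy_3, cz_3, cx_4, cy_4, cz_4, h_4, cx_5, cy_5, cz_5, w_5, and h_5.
cx_1 = 5.75, cy_1 = 12, cz_1 = 7.75, r_1 = 2, cx_2 = 0.25, cy_2 = 11.75, cz_2 = 10.25, d_2 = 5.25, h_2 = 8, cx_3 = 16.25, cy_3 = 12.75, cz_3 = 12.25, cx_4 = 15.5, cy_4 = 4.5, cz_4 = 14.25, h_4 = 3.75, cx_5 = 1.75, cy_5 = 4, cz_5 = 2.5, w_5 = 7, h_5 = 4.25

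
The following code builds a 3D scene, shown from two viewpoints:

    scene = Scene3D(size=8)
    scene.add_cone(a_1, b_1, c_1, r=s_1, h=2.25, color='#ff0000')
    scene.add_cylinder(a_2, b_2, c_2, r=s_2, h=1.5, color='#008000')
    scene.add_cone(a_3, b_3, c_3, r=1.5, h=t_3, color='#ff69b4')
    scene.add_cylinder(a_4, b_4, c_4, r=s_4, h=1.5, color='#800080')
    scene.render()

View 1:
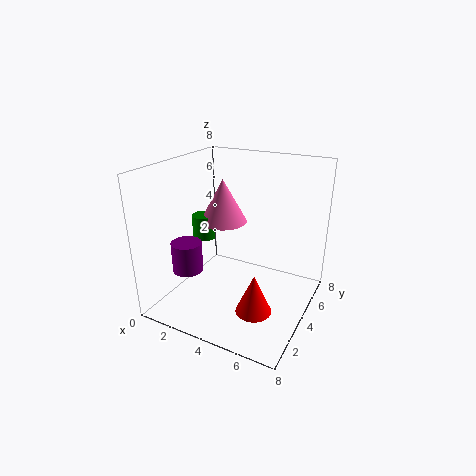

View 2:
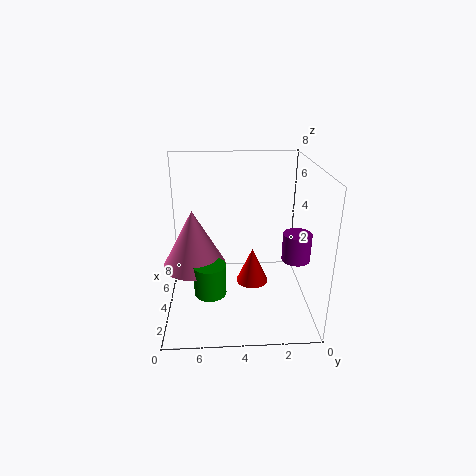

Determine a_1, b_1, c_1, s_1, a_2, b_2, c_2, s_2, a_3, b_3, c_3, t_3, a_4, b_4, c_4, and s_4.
a_1 = 5.5; b_1 = 3; c_1 = 0.25; s_1 = 1; a_2 = 0.75; b_2 = 5.5; c_2 = 2.75; s_2 = 0.75; a_3 = 1.75; b_3 = 6.25; c_3 = 3.75; t_3 = 2.75; a_4 = 2.75; b_4 = 1; c_4 = 3.25; s_4 = 0.75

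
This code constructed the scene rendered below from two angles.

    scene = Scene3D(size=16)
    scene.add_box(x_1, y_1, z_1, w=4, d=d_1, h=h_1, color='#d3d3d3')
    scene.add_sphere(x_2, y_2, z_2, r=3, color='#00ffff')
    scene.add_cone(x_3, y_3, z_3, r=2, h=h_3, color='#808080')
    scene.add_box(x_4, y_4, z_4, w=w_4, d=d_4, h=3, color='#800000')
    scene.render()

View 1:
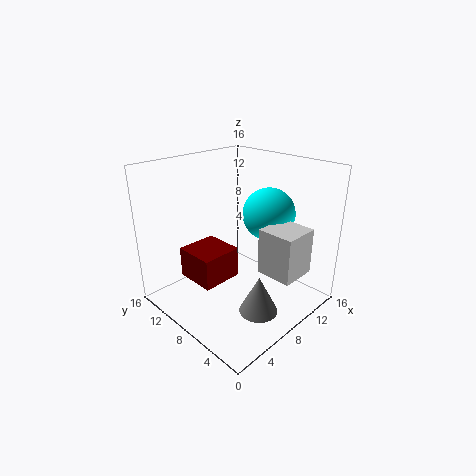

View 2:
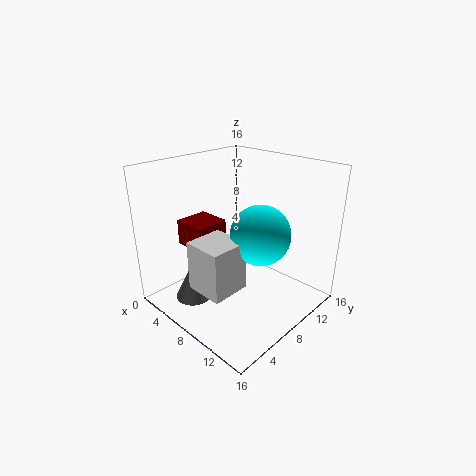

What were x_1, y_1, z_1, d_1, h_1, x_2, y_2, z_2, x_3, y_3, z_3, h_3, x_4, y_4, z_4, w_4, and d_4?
x_1 = 8
y_1 = 1
z_1 = 5
d_1 = 4
h_1 = 5
x_2 = 12
y_2 = 7
z_2 = 10
x_3 = 6
y_3 = 3
z_3 = 2
h_3 = 4
x_4 = 1
y_4 = 5
z_4 = 6
w_4 = 4
d_4 = 4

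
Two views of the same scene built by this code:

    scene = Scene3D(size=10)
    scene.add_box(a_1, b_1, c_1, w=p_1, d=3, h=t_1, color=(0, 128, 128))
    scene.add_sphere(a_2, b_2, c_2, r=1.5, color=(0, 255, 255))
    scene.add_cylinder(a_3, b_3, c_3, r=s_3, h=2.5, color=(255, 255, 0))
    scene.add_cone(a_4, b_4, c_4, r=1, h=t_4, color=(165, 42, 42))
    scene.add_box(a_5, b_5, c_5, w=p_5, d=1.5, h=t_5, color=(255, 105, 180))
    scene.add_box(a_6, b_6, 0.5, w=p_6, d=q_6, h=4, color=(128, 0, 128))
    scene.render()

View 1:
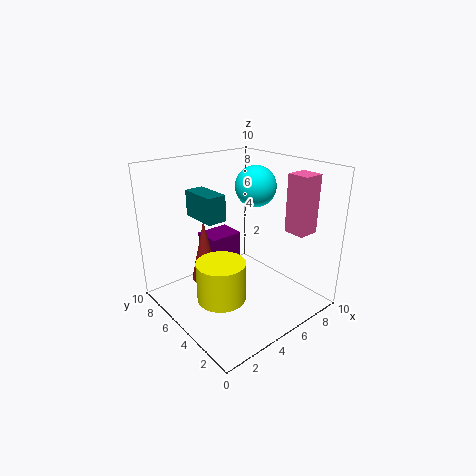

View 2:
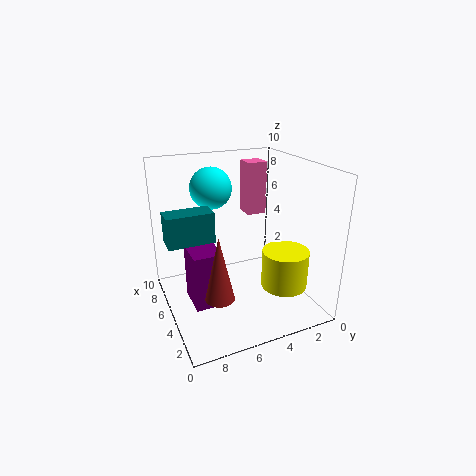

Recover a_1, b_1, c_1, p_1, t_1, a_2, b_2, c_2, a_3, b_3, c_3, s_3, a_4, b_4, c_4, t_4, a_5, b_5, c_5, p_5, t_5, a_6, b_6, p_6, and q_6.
a_1 = 4
b_1 = 7
c_1 = 5.5
p_1 = 1.5
t_1 = 2
a_2 = 7.5
b_2 = 6
c_2 = 8
a_3 = 2
b_3 = 3
c_3 = 2.5
s_3 = 1.5
a_4 = 3.5
b_4 = 7
c_4 = 1.5
t_4 = 4.5
a_5 = 7.5
b_5 = 1.5
c_5 = 5.5
p_5 = 1.5
t_5 = 4
a_6 = 4
b_6 = 6.5
p_6 = 2.5
q_6 = 2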